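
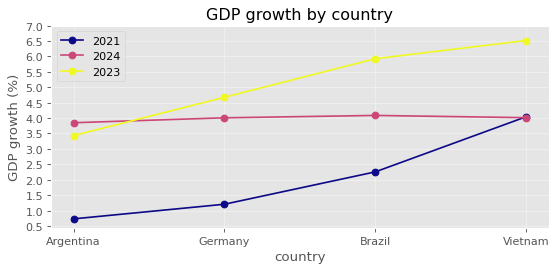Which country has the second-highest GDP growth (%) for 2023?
Brazil

Top 3 for 2023: Vietnam ≈ 6.5, Brazil ≈ 6.0, Germany ≈ 4.5.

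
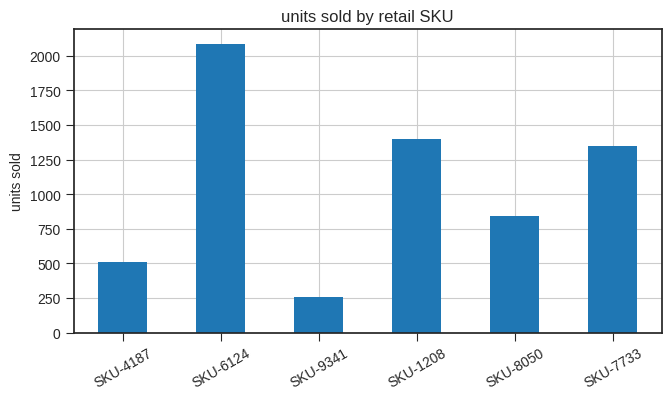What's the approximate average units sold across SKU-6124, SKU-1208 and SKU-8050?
≈ 1400

(2000 + 1400 + 800) / 3 ≈ 1400.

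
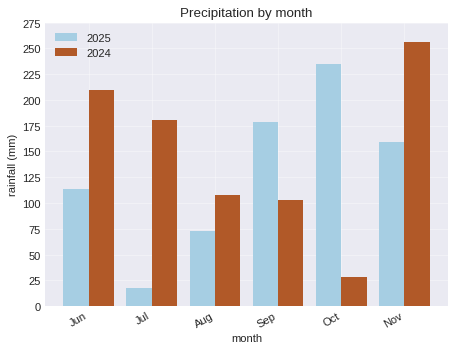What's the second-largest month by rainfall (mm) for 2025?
Sep

Top 3 for 2025: Oct ≈ 225, Sep ≈ 175, Nov ≈ 150.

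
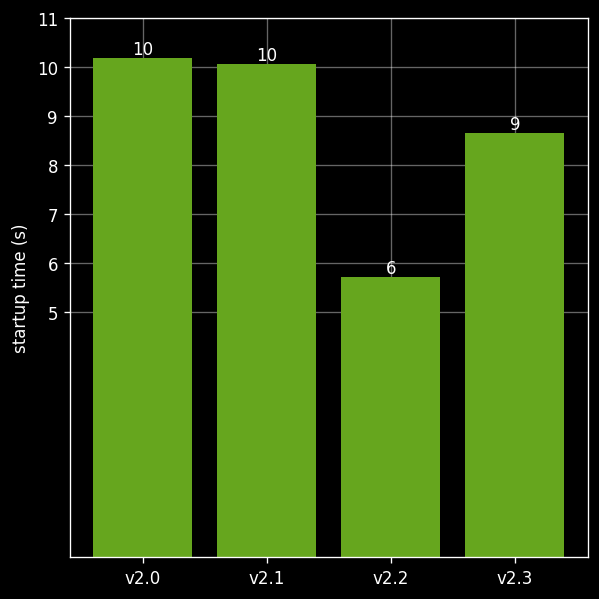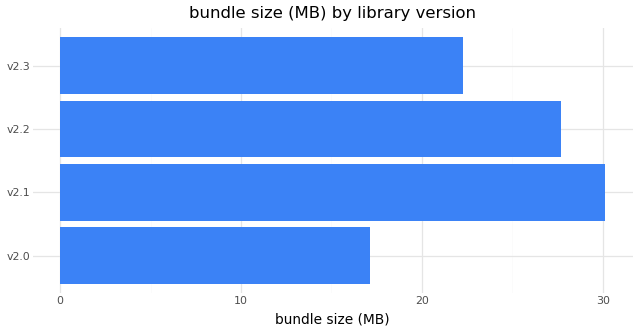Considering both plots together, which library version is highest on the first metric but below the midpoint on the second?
Chart 2 median bundle size (MB) ≈ 25; below-median library versions: v2.0, v2.3. Among those, v2.0 has the highest startup time (s) (≈ 10).

v2.0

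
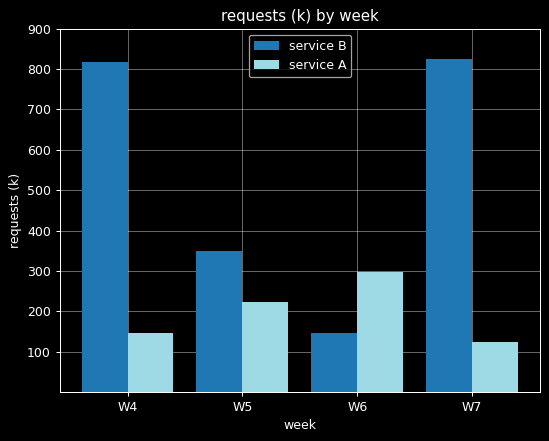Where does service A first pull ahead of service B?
W5: service A ≈ 200 vs service B ≈ 300 (not yet); W6: service A ≈ 300 vs service B ≈ 100 (first crossover).

W6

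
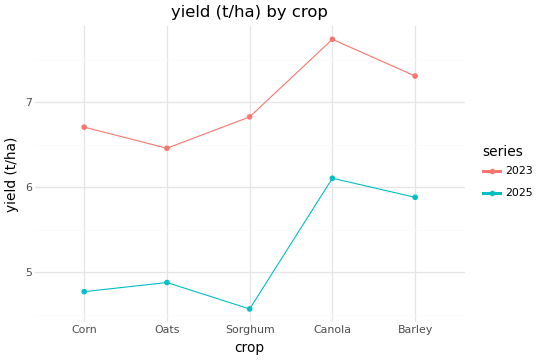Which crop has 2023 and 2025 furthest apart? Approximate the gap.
Sorghum, ≈ 2.5 t/ha

Sorghum: 2023 ≈ 7.0, 2025 ≈ 4.5 → gap ≈ 2.5. Next-largest (Corn) is only ≈ 1.5.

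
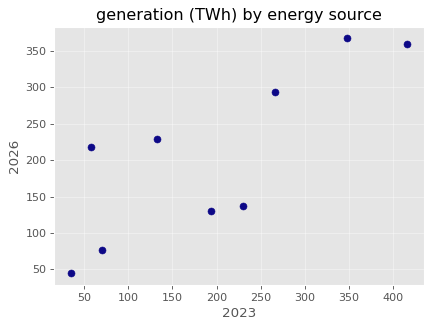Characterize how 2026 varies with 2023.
Points are positively correlated; strong (|r| ≈ 0.8).

positive, strong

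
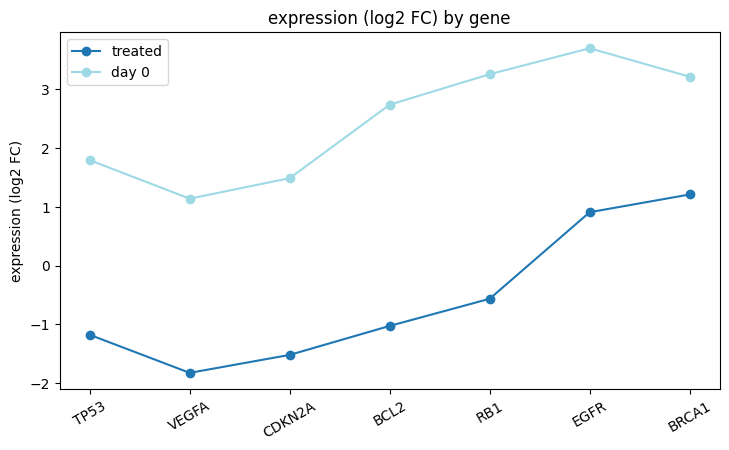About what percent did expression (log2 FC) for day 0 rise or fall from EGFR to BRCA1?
≈ -14.3%

EGFR ≈ 3.5, BRCA1 ≈ 3.0; (3.0 − 3.5) / 3.5 ≈ -14.3%.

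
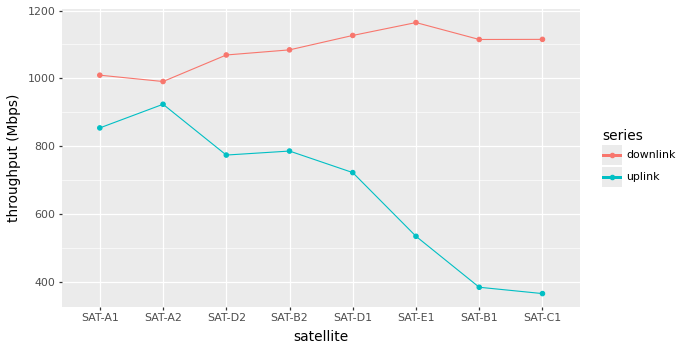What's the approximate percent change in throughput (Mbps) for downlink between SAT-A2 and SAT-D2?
SAT-A2 ≈ 1000, SAT-D2 ≈ 1100; (1100 − 1000) / 1000 ≈ +10%.

≈ +10%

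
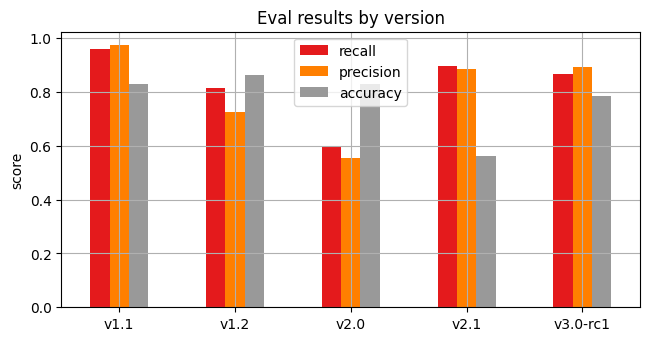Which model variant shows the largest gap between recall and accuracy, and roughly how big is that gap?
v2.1, ≈ 0.3

v2.1: recall ≈ 0.9, accuracy ≈ 0.6 → gap ≈ 0.3. Next-largest (v2.0) is only ≈ 0.2.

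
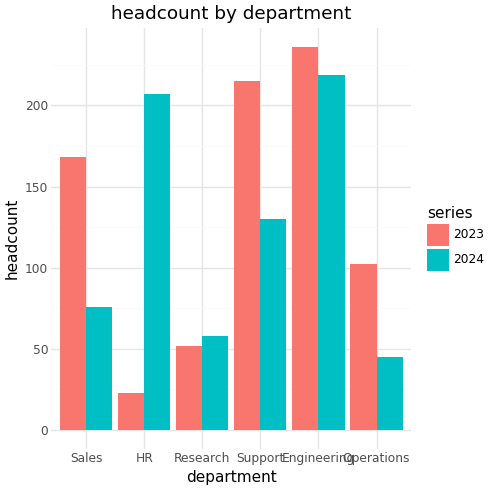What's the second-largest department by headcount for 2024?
HR

Top 3 for 2024: Engineering ≈ 220, HR ≈ 200, Support ≈ 120.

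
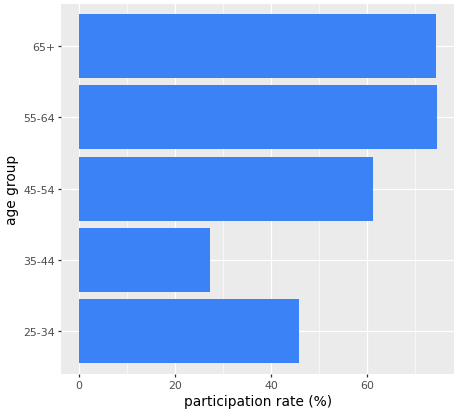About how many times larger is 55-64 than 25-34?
55-64 ≈ 70, 25-34 ≈ 50; 70/50 ≈ 1.4.

≈ 1.4×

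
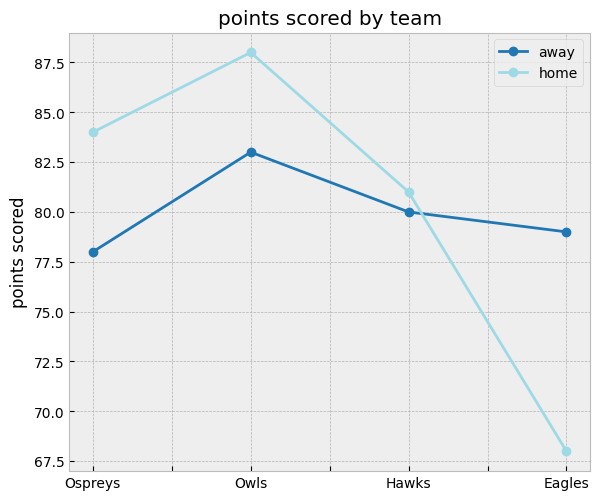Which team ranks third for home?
Hawks

Top 4 for home: Owls ≈ 88, Ospreys ≈ 84, Hawks ≈ 80, Eagles ≈ 68.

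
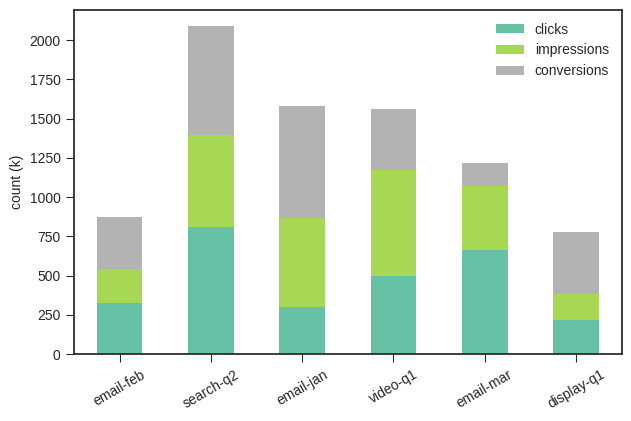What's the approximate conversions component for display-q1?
≈ 400

conversions top ≈ 800, bottom ≈ 400; segment ≈ 400.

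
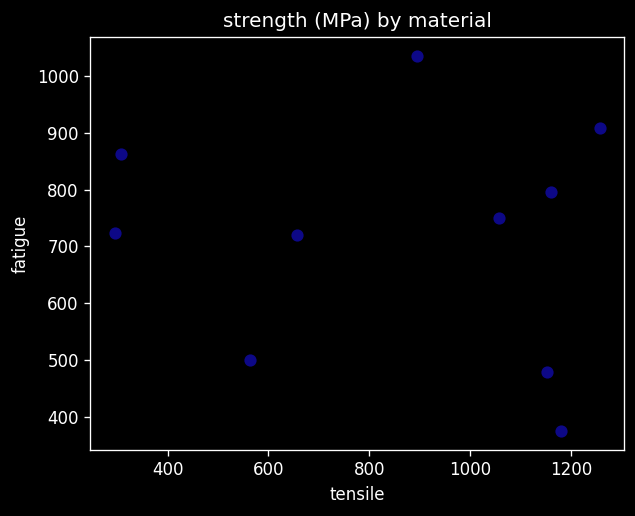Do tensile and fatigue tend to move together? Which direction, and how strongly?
no clear correlation

Points are roughly uncorrelated; weak (|r| ≈ 0.1).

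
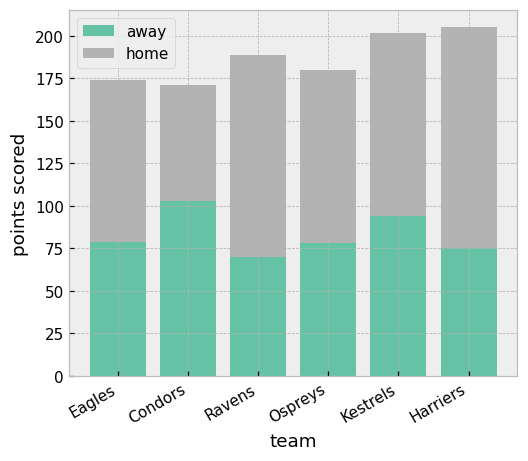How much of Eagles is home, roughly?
≈ 100

home top ≈ 180, bottom ≈ 80; segment ≈ 100.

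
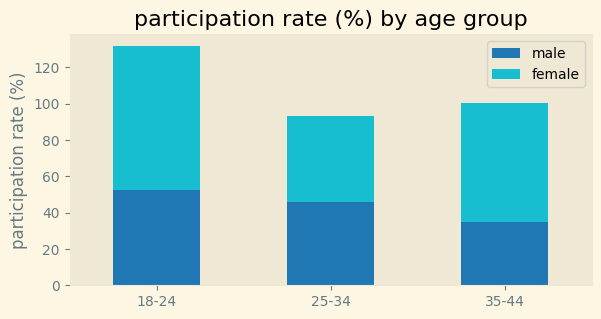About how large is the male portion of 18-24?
male top ≈ 60, bottom ≈ 0; segment ≈ 60.

≈ 60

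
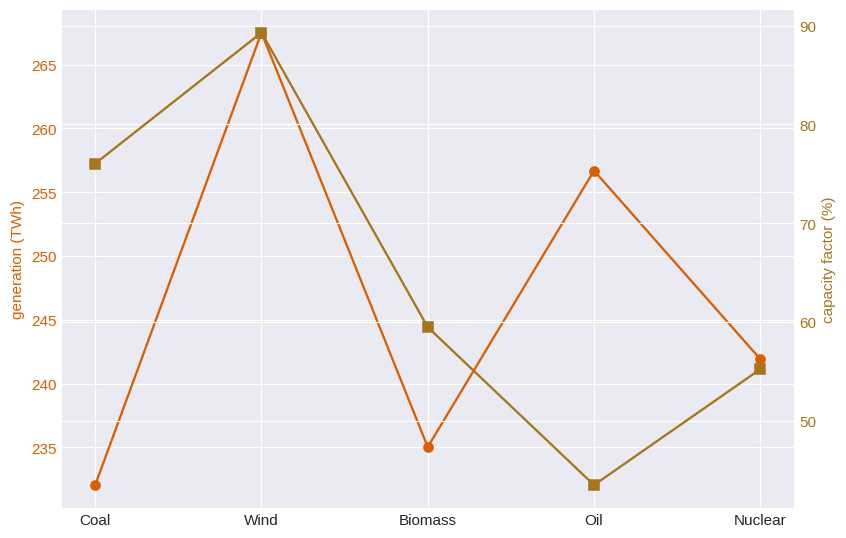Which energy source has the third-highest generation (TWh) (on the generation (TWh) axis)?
Nuclear

Top 4 (on the generation (TWh) axis): Wind ≈ 270, Oil ≈ 255, Nuclear ≈ 240, Biomass ≈ 235.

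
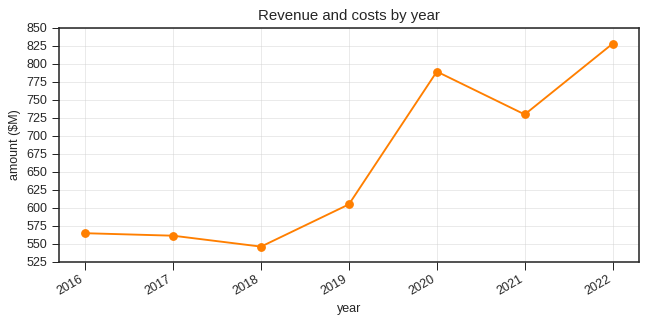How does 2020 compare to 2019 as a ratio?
≈ 1.33×

2020 ≈ 800, 2019 ≈ 600; 800/600 ≈ 1.33.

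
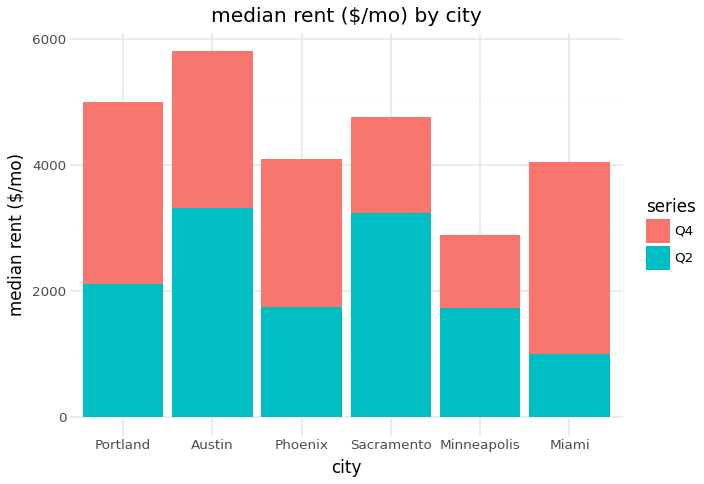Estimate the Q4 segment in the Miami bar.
≈ 3000

Q4 top ≈ 4000, bottom ≈ 1000; segment ≈ 3000.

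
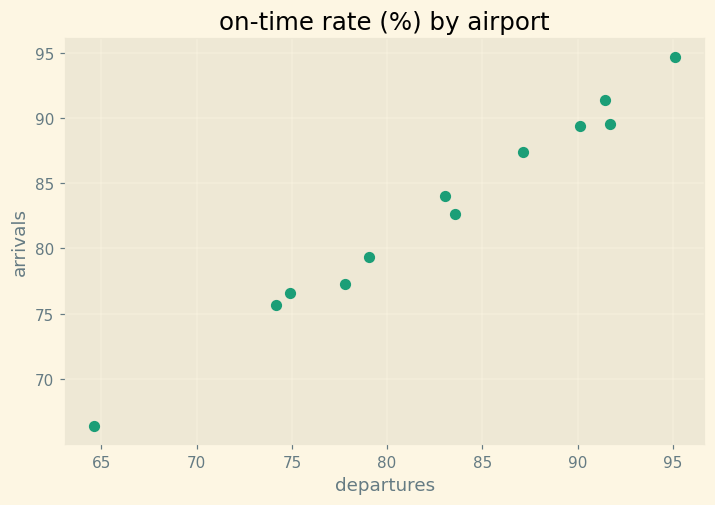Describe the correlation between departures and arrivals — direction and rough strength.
Points are positively correlated; strong (|r| ≈ 1.0).

positive, strong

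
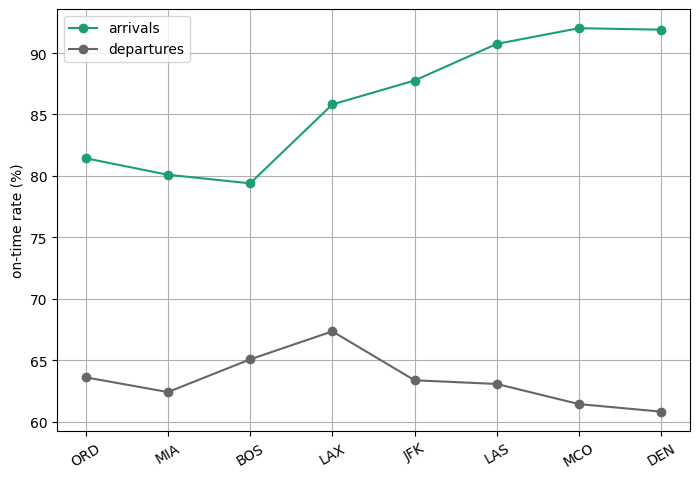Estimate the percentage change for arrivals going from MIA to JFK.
MIA ≈ 80, JFK ≈ 90; (90 − 80) / 80 ≈ +12.5%.

≈ +12.5%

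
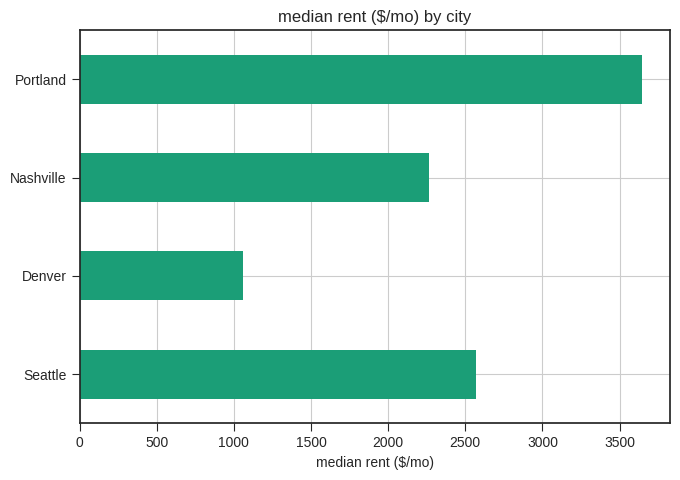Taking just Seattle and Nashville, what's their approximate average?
(2500 + 2500) / 2 ≈ 2500.

≈ 2500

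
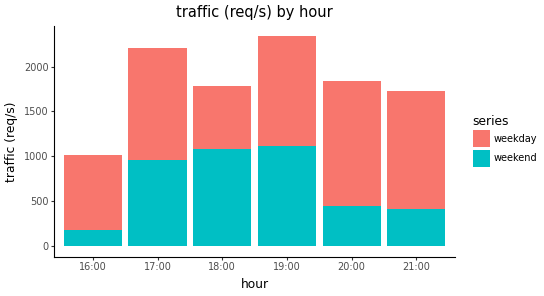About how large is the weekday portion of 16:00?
≈ 800

weekday top ≈ 1000, bottom ≈ 200; segment ≈ 800.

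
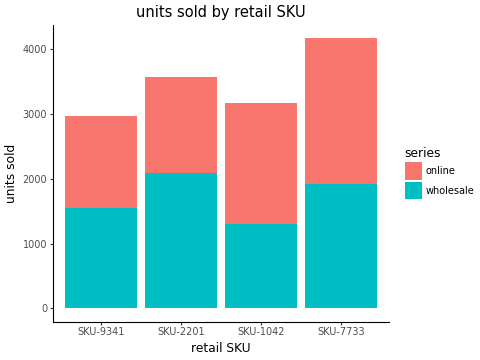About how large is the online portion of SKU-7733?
≈ 2000

online top ≈ 4000, bottom ≈ 2000; segment ≈ 2000.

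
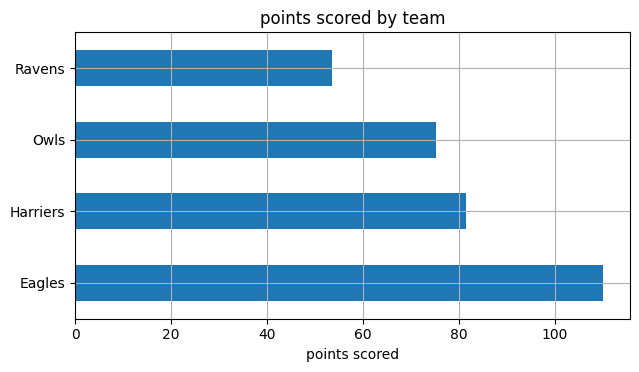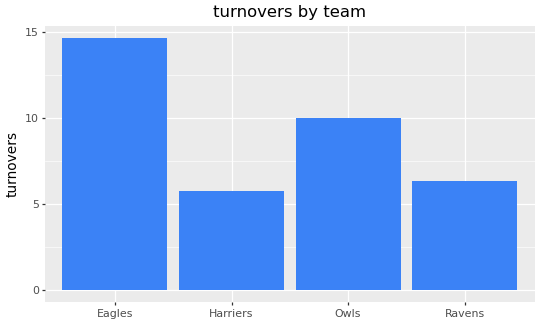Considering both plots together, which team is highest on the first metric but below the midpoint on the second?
Harriers

Chart 2 median turnovers ≈ 8; below-median teams: Harriers, Ravens. Among those, Harriers has the highest points scored (≈ 80).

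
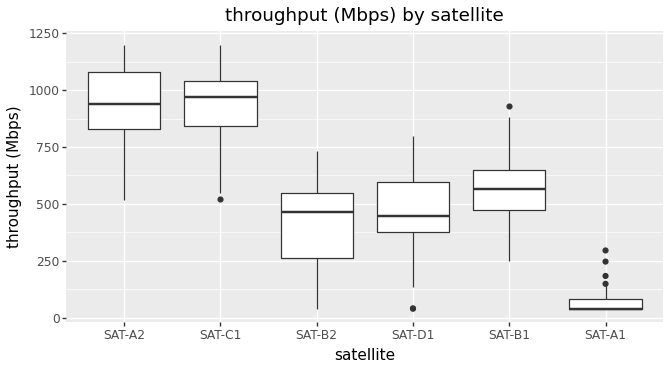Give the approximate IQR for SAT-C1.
≈ 200

Q3 ≈ 1000, Q1 ≈ 800; IQR ≈ 200.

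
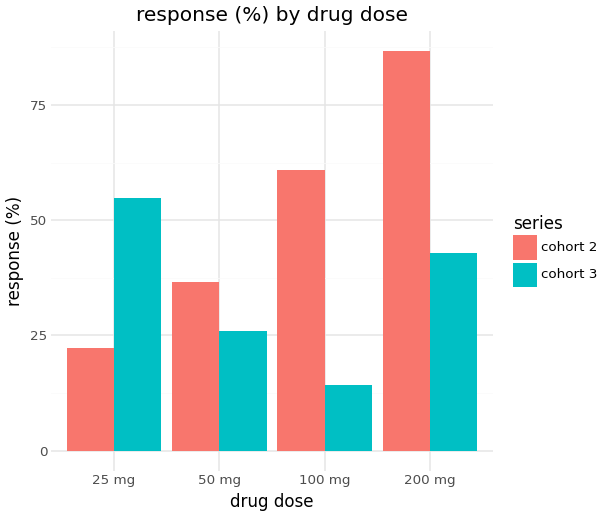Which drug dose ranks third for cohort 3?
Top 4 for cohort 3: 25 mg ≈ 50, 200 mg ≈ 40, 50 mg ≈ 30, 100 mg ≈ 10.

50 mg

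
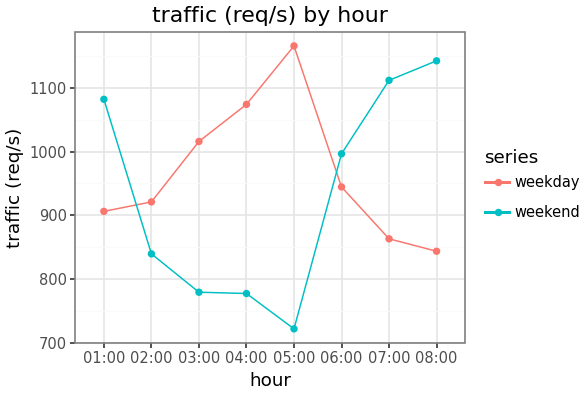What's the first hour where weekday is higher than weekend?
01:00: weekday ≈ 900 vs weekend ≈ 1100 (not yet); 02:00: weekday ≈ 900 vs weekend ≈ 850 (first crossover).

02:00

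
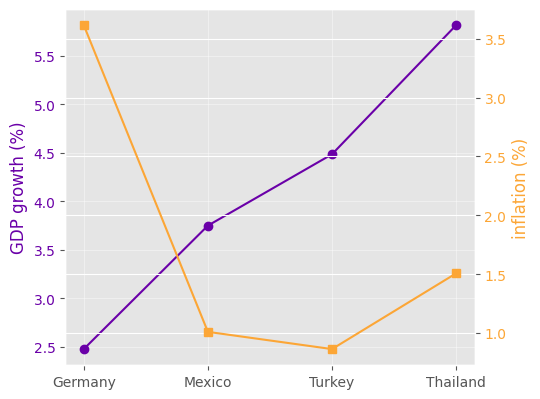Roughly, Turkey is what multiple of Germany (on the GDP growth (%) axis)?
≈ 1.8×

Turkey ≈ 4.5, Germany ≈ 2.5; 4.5/2.5 ≈ 1.8.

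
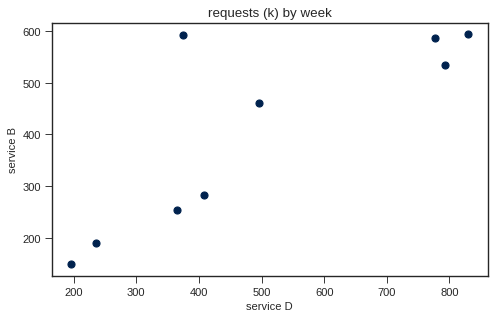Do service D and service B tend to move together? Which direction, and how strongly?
Points are positively correlated; strong (|r| ≈ 0.8).

positive, strong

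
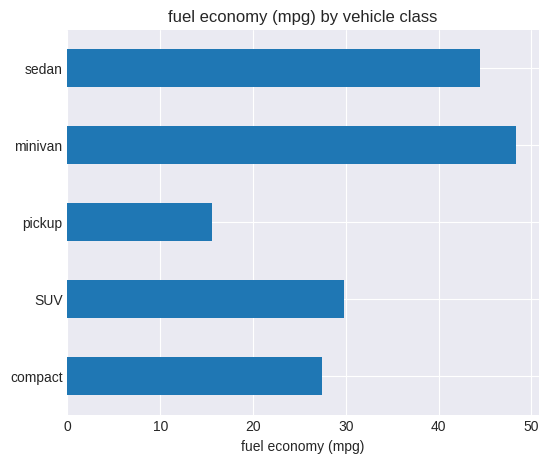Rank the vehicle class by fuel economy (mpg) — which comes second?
Top 3: minivan ≈ 50, sedan ≈ 45, SUV ≈ 30.

sedan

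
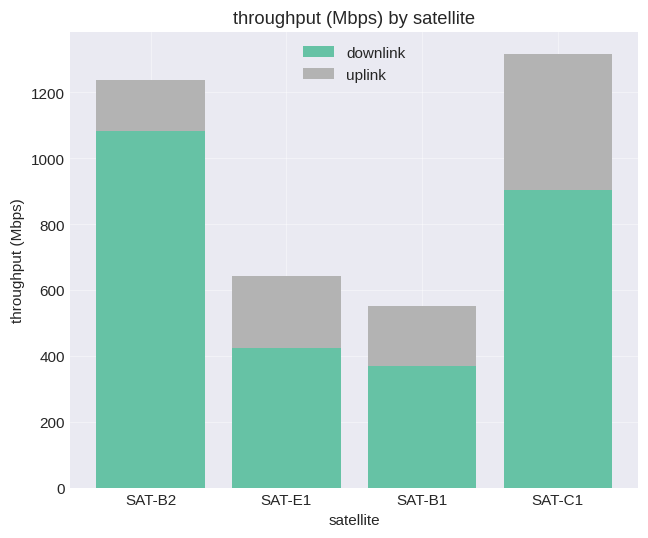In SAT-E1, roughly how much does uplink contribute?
uplink top ≈ 600, bottom ≈ 400; segment ≈ 200.

≈ 200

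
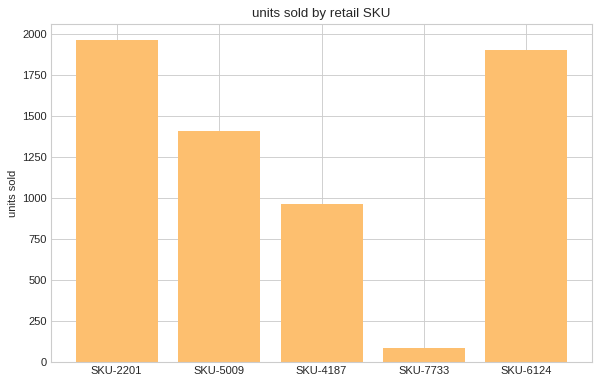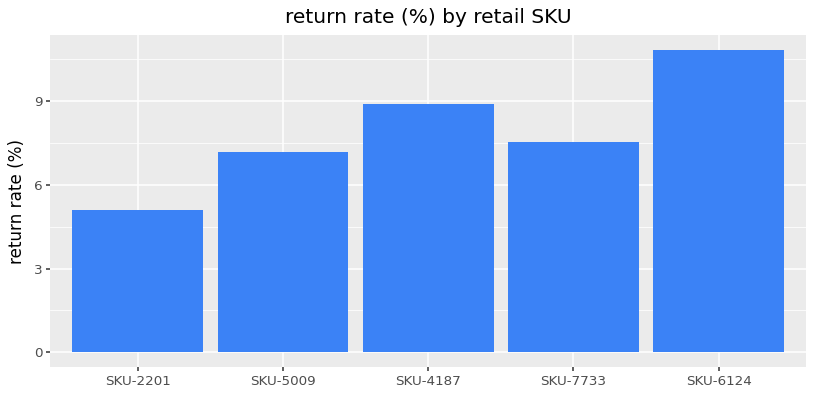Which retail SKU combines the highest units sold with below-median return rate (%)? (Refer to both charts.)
Chart 2 median return rate (%) ≈ 8; below-median retail SKUs: SKU-2201, SKU-5009. Among those, SKU-2201 has the highest units sold (≈ 2000).

SKU-2201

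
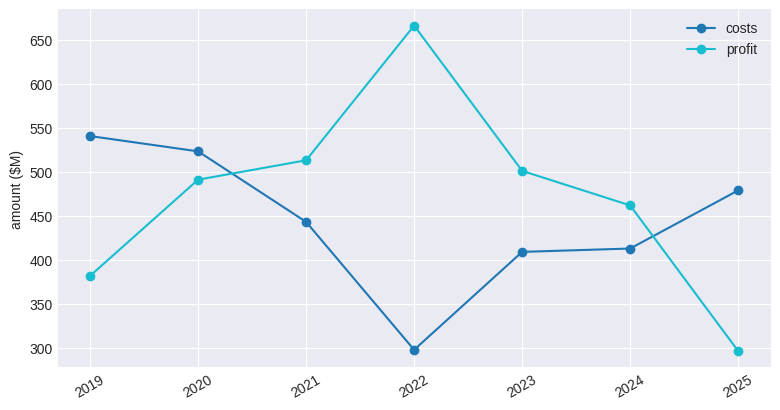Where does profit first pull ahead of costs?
2021

2020: profit ≈ 500 vs costs ≈ 500 (not yet); 2021: profit ≈ 500 vs costs ≈ 450 (first crossover).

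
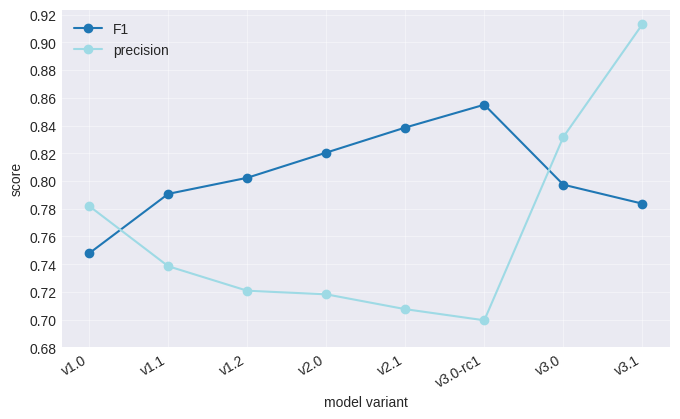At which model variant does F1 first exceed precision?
v1.0: F1 ≈ 0.74 vs precision ≈ 0.78 (not yet); v1.1: F1 ≈ 0.80 vs precision ≈ 0.74 (first crossover).

v1.1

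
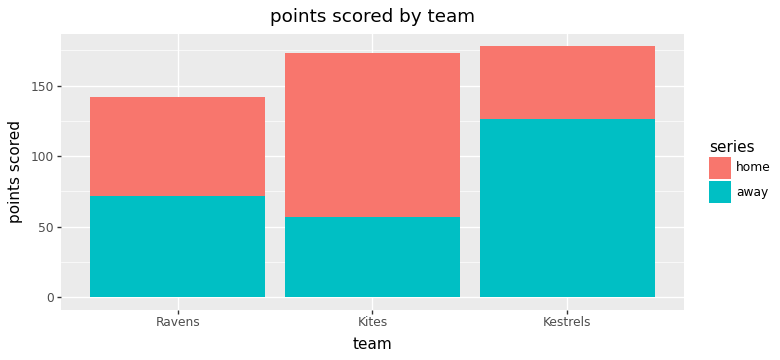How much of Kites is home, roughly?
≈ 120

home top ≈ 180, bottom ≈ 60; segment ≈ 120.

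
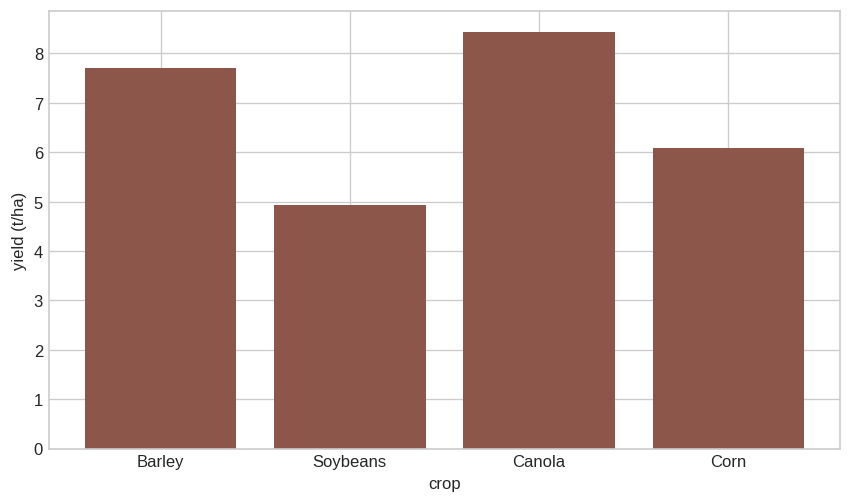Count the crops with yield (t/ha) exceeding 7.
2

Above 7: Barley, Canola.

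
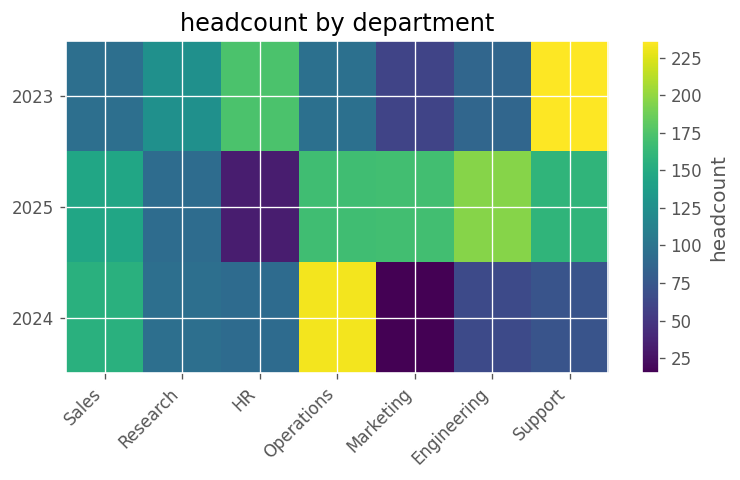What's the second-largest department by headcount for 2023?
HR

Top 3 for 2023: Support ≈ 240, HR ≈ 180, Research ≈ 120.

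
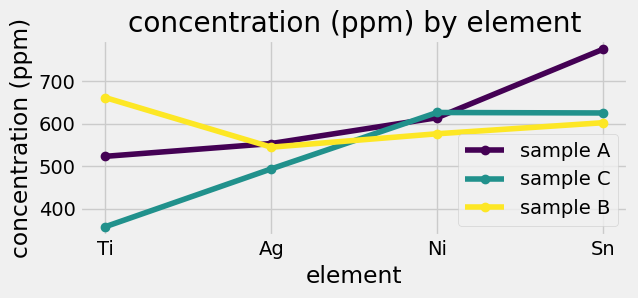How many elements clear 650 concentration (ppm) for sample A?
1

Above 650: Sn.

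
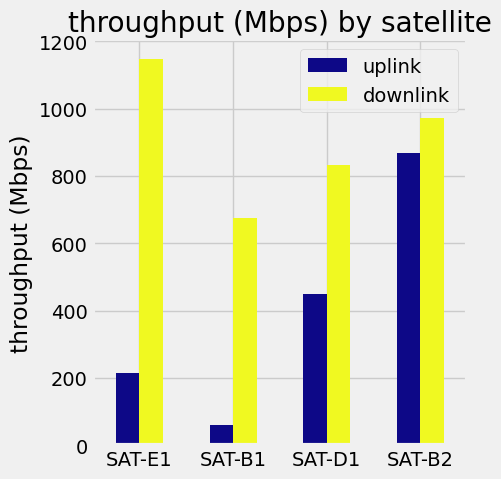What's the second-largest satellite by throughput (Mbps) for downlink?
SAT-B2

Top 3 for downlink: SAT-E1 ≈ 1100, SAT-B2 ≈ 1000, SAT-D1 ≈ 800.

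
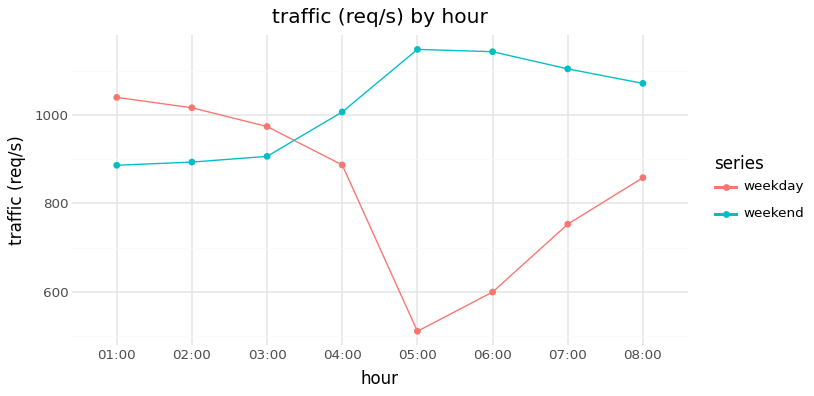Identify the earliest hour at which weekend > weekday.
04:00

03:00: weekend ≈ 900 vs weekday ≈ 1000 (not yet); 04:00: weekend ≈ 1000 vs weekday ≈ 900 (first crossover).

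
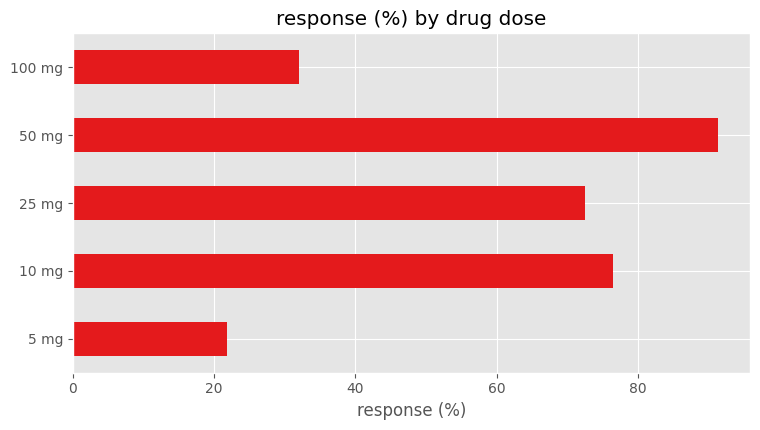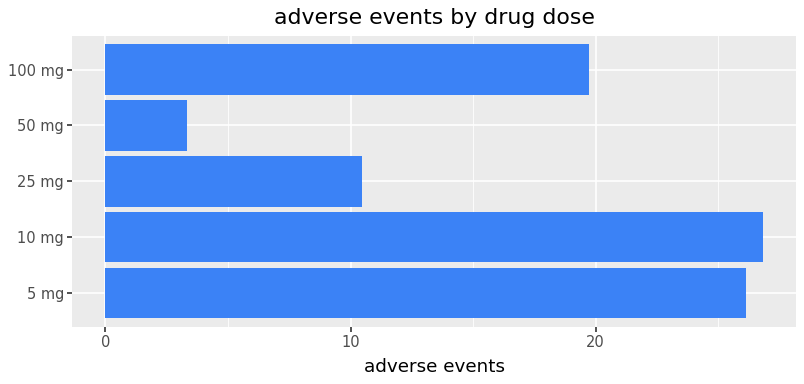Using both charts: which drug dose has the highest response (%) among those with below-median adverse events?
50 mg

Chart 2 median adverse events ≈ 20; below-median drug doses: 25 mg, 50 mg. Among those, 50 mg has the highest response (%) (≈ 90).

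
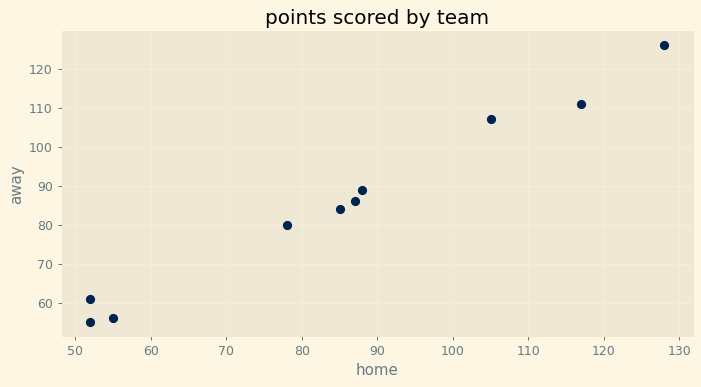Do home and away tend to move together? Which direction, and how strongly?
Points are positively correlated; strong (|r| ≈ 1.0).

positive, strong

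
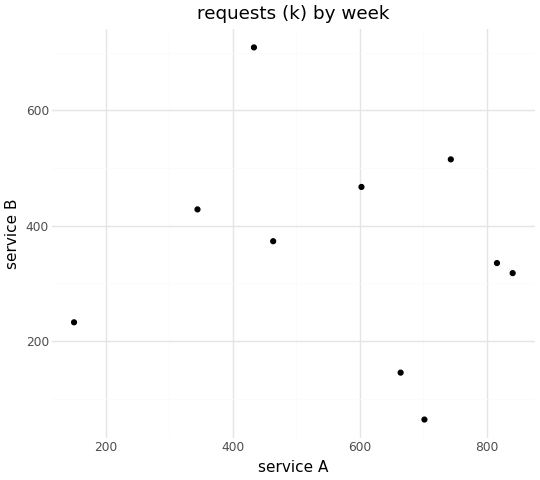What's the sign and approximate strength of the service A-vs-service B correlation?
no clear correlation

Points are roughly uncorrelated; weak (|r| ≈ 0.2).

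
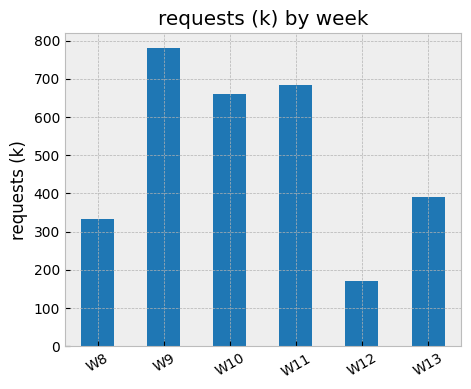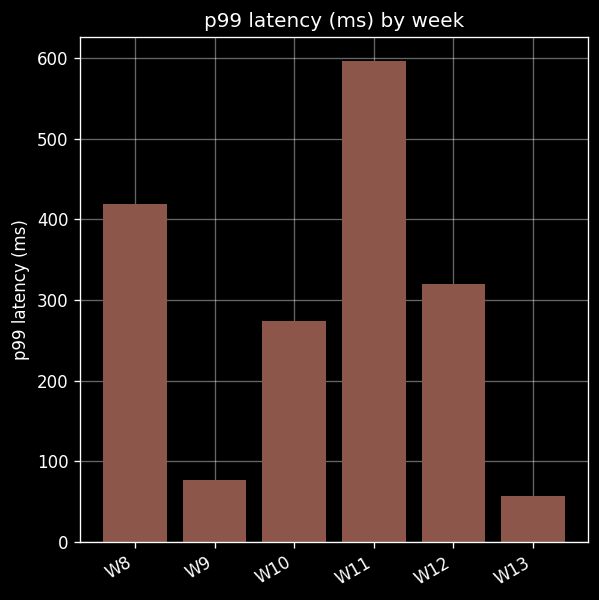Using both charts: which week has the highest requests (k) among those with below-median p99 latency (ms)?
Chart 2 median p99 latency (ms) ≈ 300; below-median weeks: W9, W10, W13. Among those, W9 has the highest requests (k) (≈ 800).

W9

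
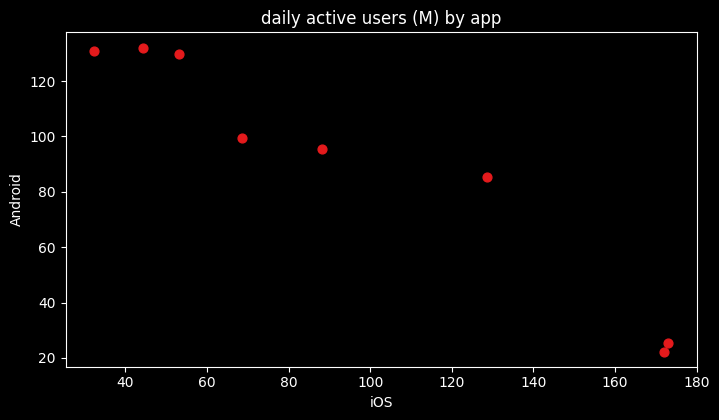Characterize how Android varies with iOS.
Points are negatively correlated; strong (|r| ≈ 1.0).

negative, strong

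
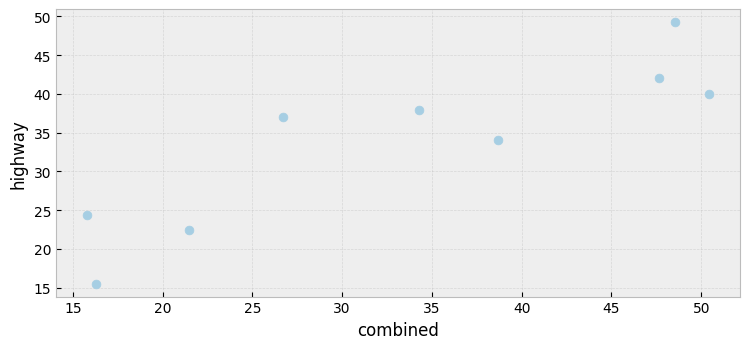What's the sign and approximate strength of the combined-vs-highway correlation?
Points are positively correlated; strong (|r| ≈ 0.9).

positive, strong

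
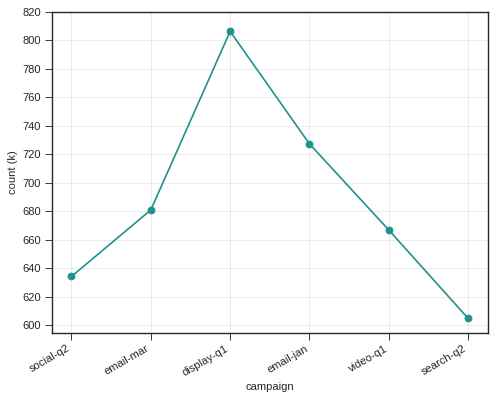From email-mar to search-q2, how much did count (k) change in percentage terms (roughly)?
email-mar ≈ 680, search-q2 ≈ 600; (600 − 680) / 680 ≈ -11.8%.

≈ -11.8%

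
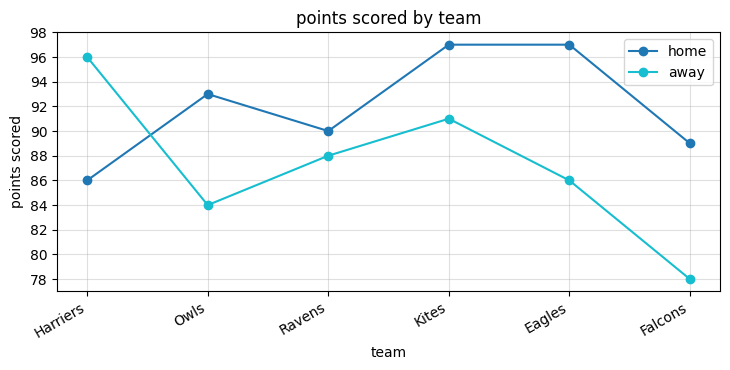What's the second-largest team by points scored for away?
Top 3 for away: Harriers ≈ 96, Kites ≈ 92, Ravens ≈ 88.

Kites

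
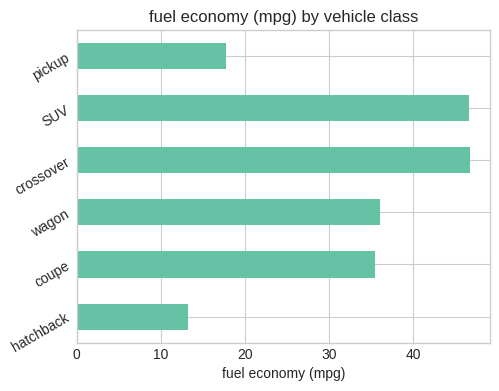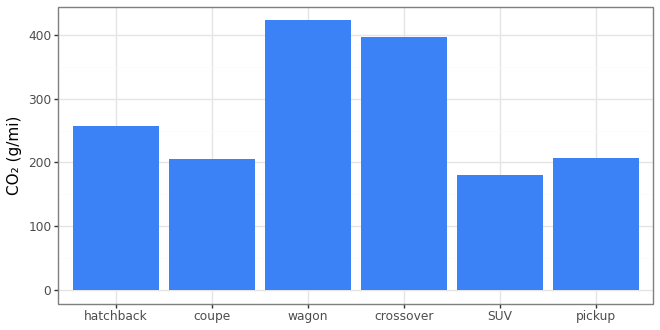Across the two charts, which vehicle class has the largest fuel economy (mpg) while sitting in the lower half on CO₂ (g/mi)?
SUV

Chart 2 median CO₂ (g/mi) ≈ 250; below-median vehicle classes: coupe, SUV, pickup. Among those, SUV has the highest fuel economy (mpg) (≈ 45).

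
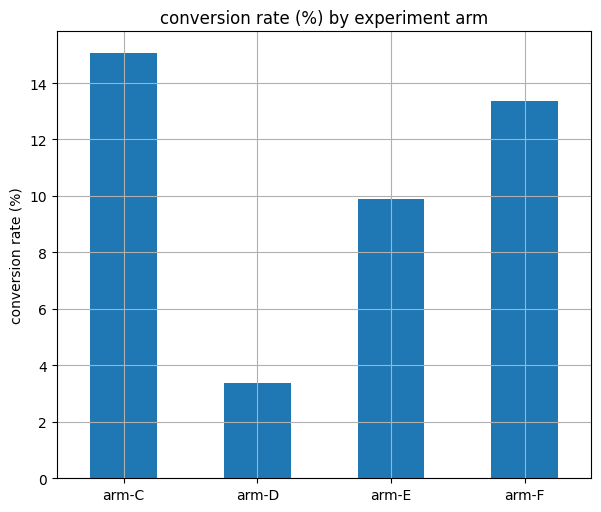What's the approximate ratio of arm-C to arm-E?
arm-C ≈ 16, arm-E ≈ 10; 16/10 ≈ 1.6.

≈ 1.6×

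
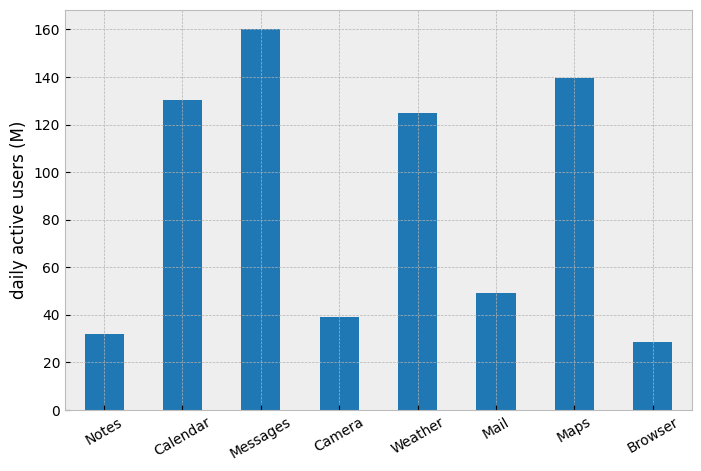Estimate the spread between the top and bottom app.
≈ 140

Max Messages ≈ 160, min Browser ≈ 20; range ≈ 140.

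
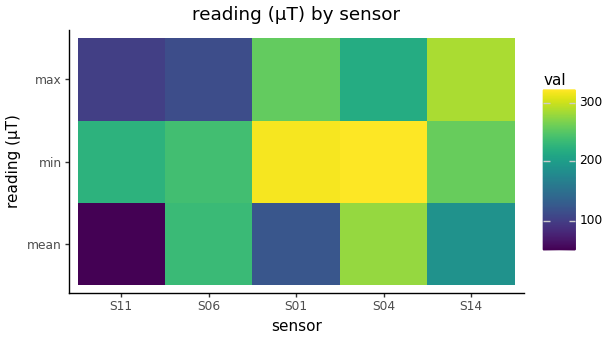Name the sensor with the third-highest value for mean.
S14

Top 4 for mean: S04 ≈ 275, S06 ≈ 225, S14 ≈ 175, S01 ≈ 125.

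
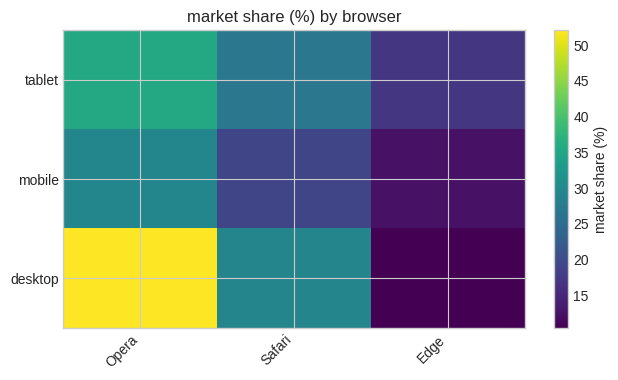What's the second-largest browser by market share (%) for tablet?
Top 3 for tablet: Opera ≈ 35, Safari ≈ 25, Edge ≈ 15.

Safari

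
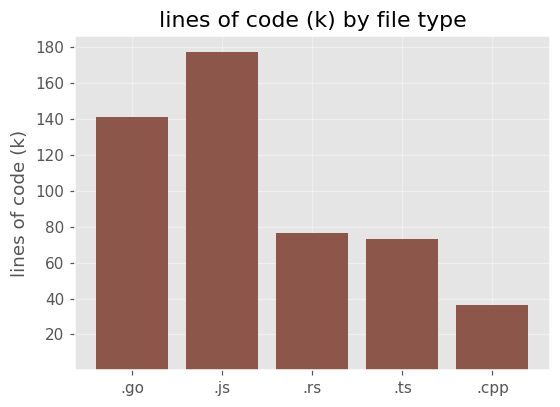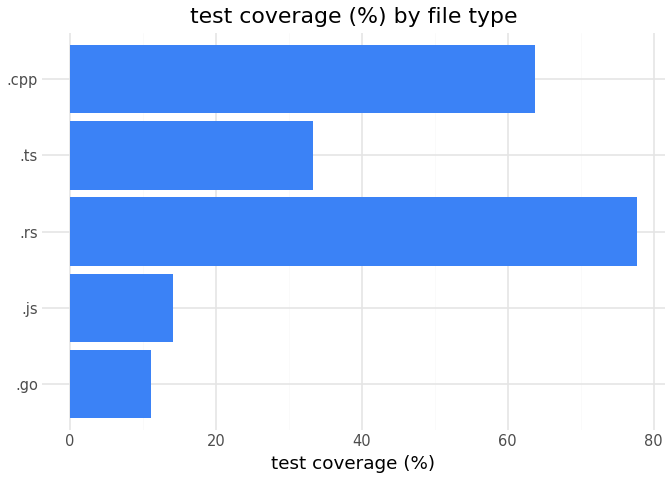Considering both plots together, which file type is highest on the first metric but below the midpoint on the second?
Chart 2 median test coverage (%) ≈ 30; below-median file types: .go, .js. Among those, .js has the highest lines of code (k) (≈ 180).

.js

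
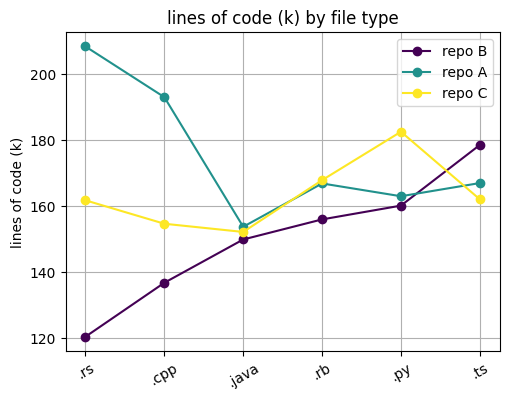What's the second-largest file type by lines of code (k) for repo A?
.cpp

Top 3 for repo A: .rs ≈ 210, .cpp ≈ 190, .ts ≈ 170.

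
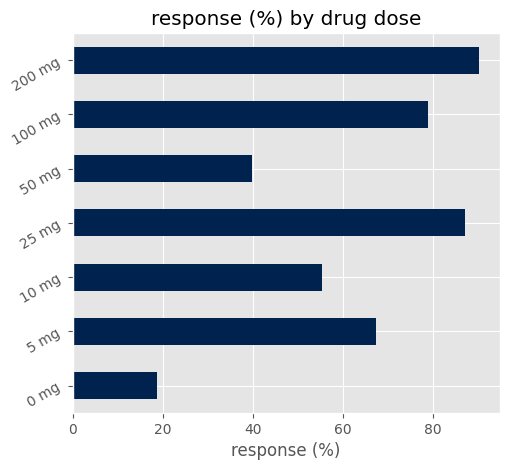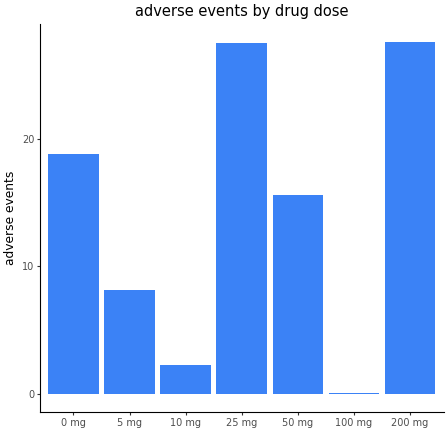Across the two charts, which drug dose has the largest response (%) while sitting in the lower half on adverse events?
100 mg

Chart 2 median adverse events ≈ 15; below-median drug doses: 5 mg, 10 mg, 100 mg. Among those, 100 mg has the highest response (%) (≈ 80).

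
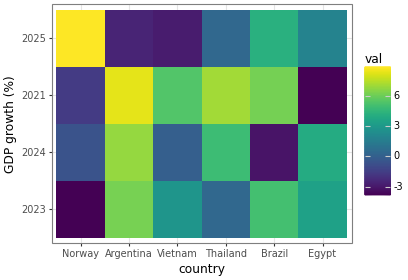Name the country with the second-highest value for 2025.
Brazil

Top 3 for 2025: Norway ≈ 8, Brazil ≈ 4, Egypt ≈ 2.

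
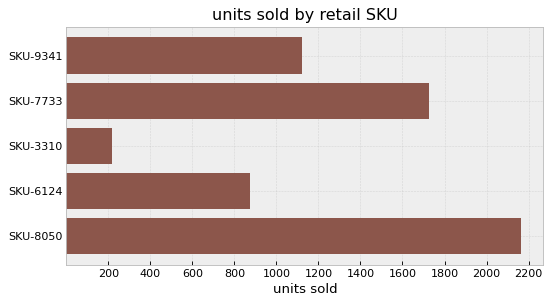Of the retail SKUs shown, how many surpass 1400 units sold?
Above 1400: SKU-7733, SKU-8050.

2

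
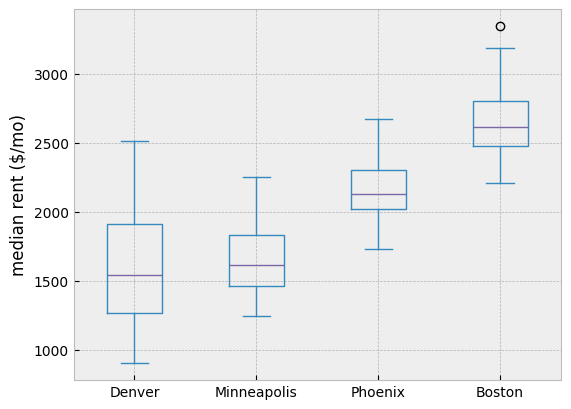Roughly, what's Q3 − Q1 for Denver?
≈ 600

Q3 ≈ 1900, Q1 ≈ 1300; IQR ≈ 600.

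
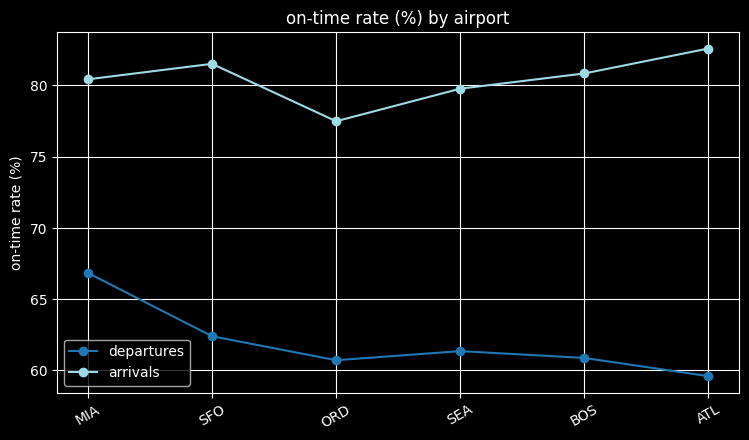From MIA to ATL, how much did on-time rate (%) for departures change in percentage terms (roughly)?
≈ -9.1%

MIA ≈ 66, ATL ≈ 60; (60 − 66) / 66 ≈ -9.1%.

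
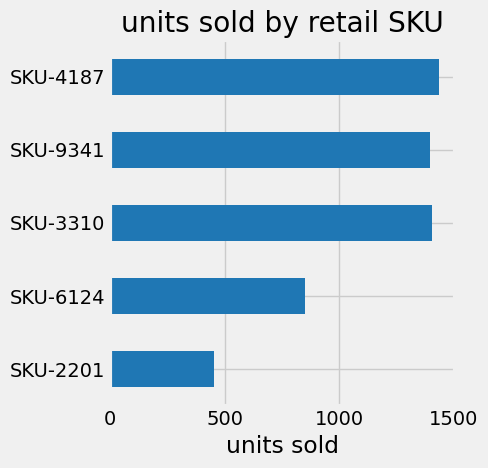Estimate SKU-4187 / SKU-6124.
≈ 1.75×

SKU-4187 ≈ 1400, SKU-6124 ≈ 800; 1400/800 ≈ 1.75.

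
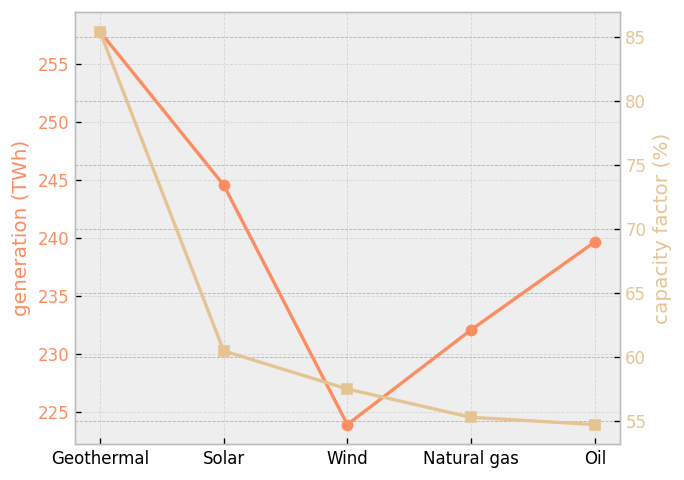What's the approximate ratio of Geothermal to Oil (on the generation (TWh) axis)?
≈ 1.08×

Geothermal ≈ 260, Oil ≈ 240; 260/240 ≈ 1.08.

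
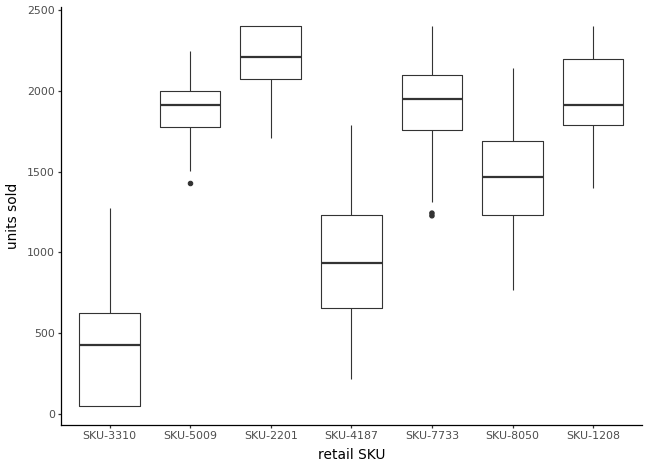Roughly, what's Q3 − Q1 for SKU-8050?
Q3 ≈ 1600, Q1 ≈ 1200; IQR ≈ 400.

≈ 400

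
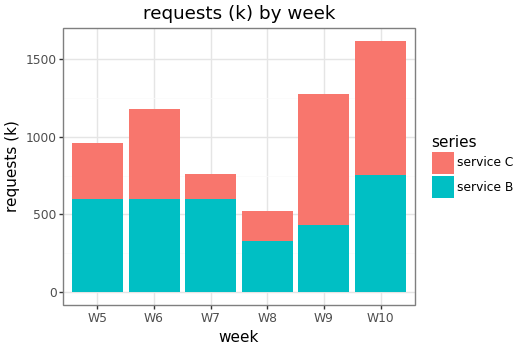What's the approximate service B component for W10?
≈ 800

service B top ≈ 800, bottom ≈ 0; segment ≈ 800.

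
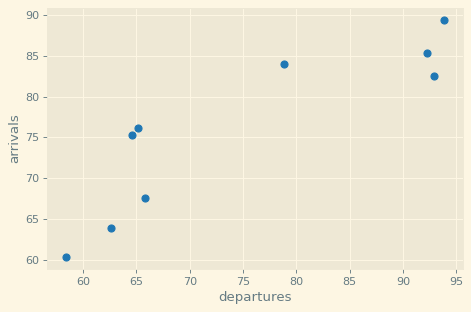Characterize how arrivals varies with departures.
Points are positively correlated; strong (|r| ≈ 0.9).

positive, strong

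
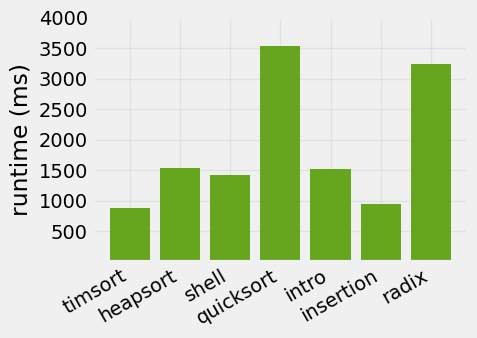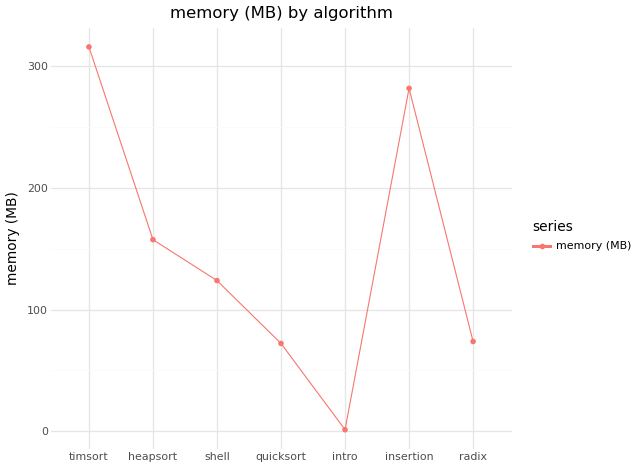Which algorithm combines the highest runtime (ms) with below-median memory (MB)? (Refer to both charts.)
quicksort

Chart 2 median memory (MB) ≈ 100; below-median algorithms: quicksort, intro, radix. Among those, quicksort has the highest runtime (ms) (≈ 3500).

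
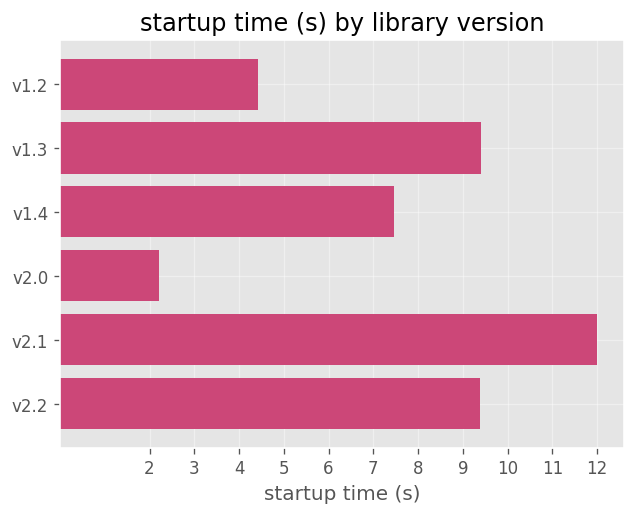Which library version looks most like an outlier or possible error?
v2.0 ≈ 2; the rest sit between ≈ 4 and ≈ 12.

v2.0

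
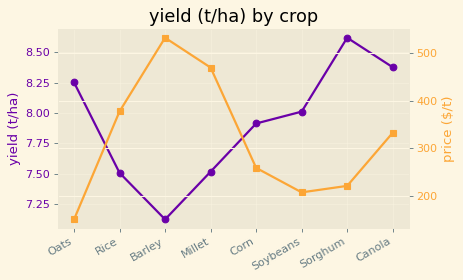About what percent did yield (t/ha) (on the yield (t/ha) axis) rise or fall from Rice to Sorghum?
Rice ≈ 7.6, Sorghum ≈ 8.6; (8.6 − 7.6) / 7.6 ≈ +13.2%.

≈ +13.2%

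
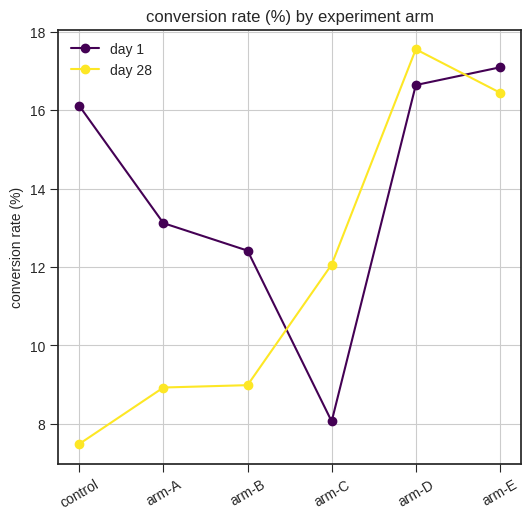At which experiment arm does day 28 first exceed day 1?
arm-B: day 28 ≈ 9 vs day 1 ≈ 12 (not yet); arm-C: day 28 ≈ 12 vs day 1 ≈ 8 (first crossover).

arm-C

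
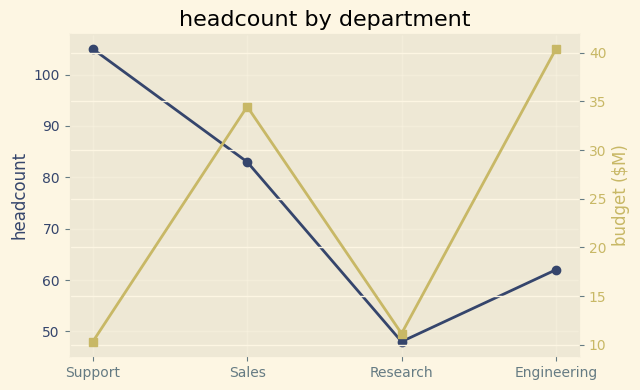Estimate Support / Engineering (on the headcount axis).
≈ 1.75×

Support ≈ 105, Engineering ≈ 60; 105/60 ≈ 1.75.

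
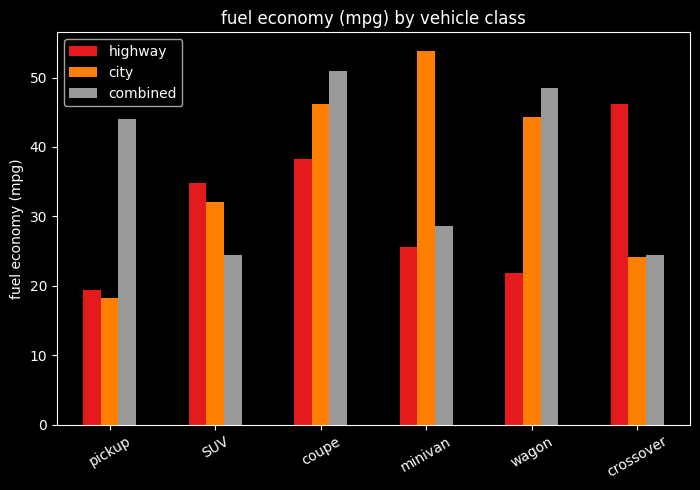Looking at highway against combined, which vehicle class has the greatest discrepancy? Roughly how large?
wagon: highway ≈ 20, combined ≈ 50 → gap ≈ 30. Next-largest (pickup) is only ≈ 25.

wagon, ≈ 30 mpg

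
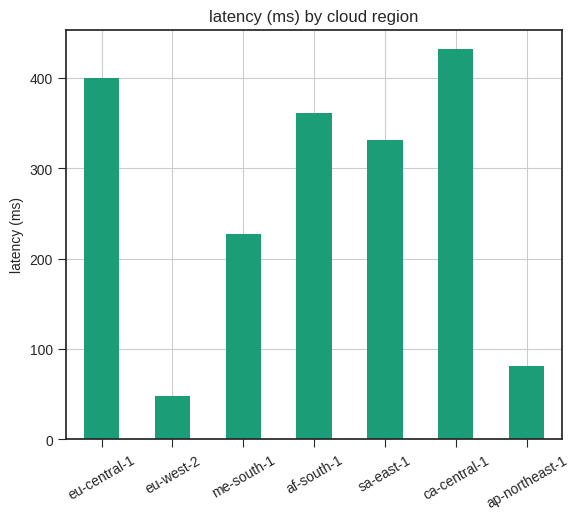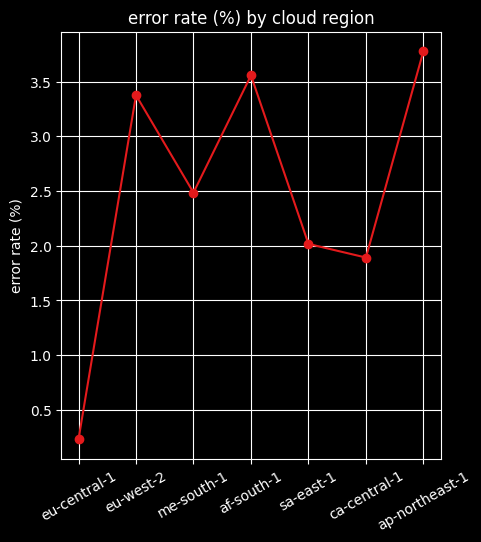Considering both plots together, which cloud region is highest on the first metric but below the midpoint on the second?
Chart 2 median error rate (%) ≈ 2.5; below-median cloud regions: eu-central-1, sa-east-1, ca-central-1. Among those, ca-central-1 has the highest latency (ms) (≈ 450).

ca-central-1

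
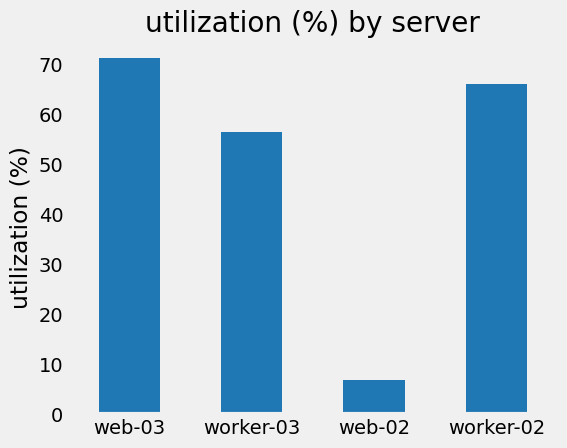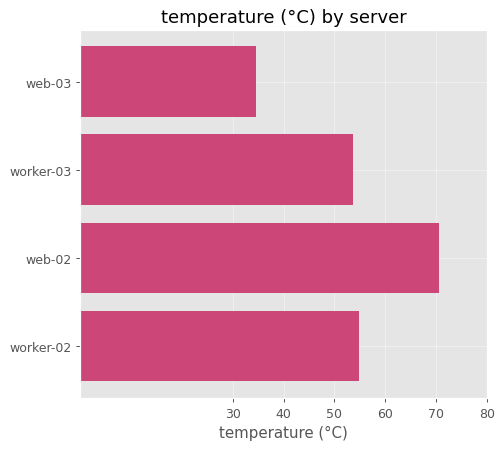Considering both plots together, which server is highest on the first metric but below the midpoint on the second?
Chart 2 median temperature (°C) ≈ 50; below-median servers: web-03, worker-03. Among those, web-03 has the highest utilization (%) (≈ 70).

web-03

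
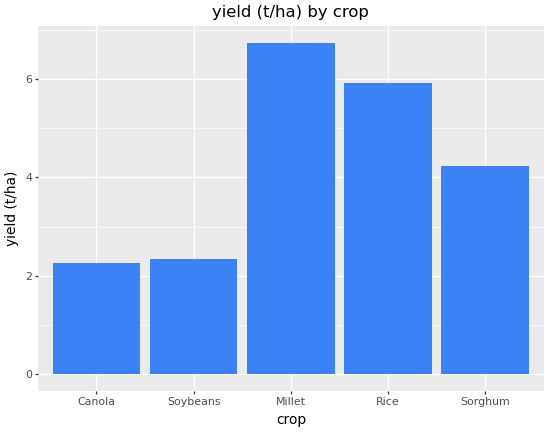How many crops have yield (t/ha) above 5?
2

Above 5: Millet, Rice.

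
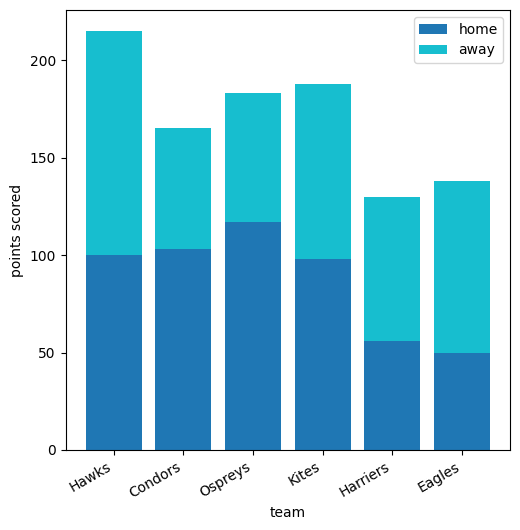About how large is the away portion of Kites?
away top ≈ 180, bottom ≈ 100; segment ≈ 80.

≈ 80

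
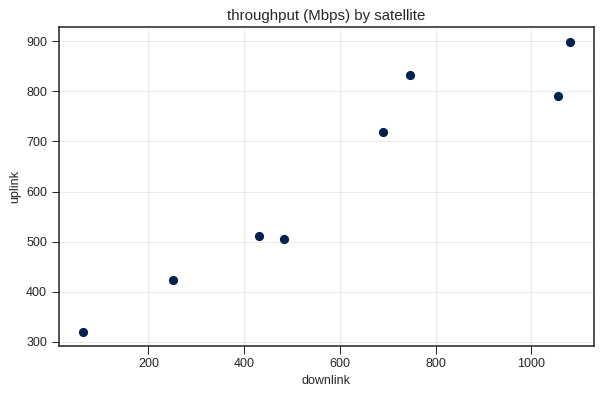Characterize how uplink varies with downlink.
Points are positively correlated; strong (|r| ≈ 1.0).

positive, strong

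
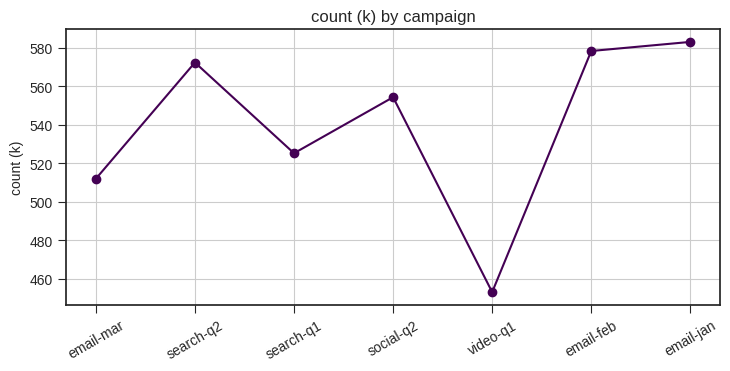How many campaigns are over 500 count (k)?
Above 500: email-mar, search-q2, search-q1, social-q2, email-feb, email-jan.

6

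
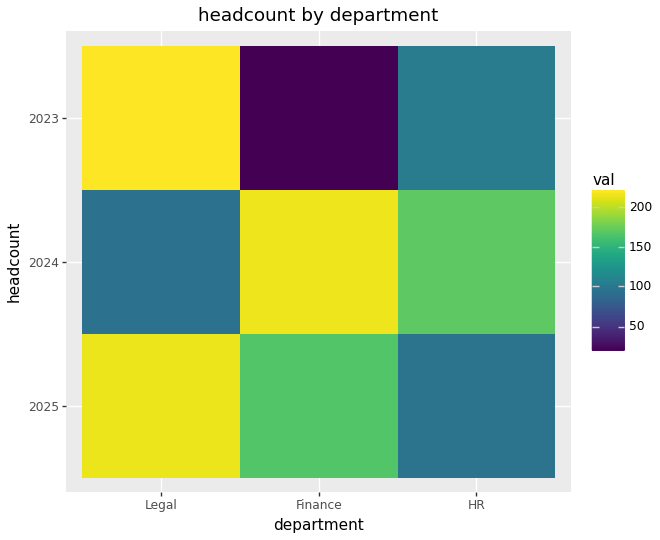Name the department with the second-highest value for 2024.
HR

Top 3 for 2024: Finance ≈ 220, HR ≈ 180, Legal ≈ 100.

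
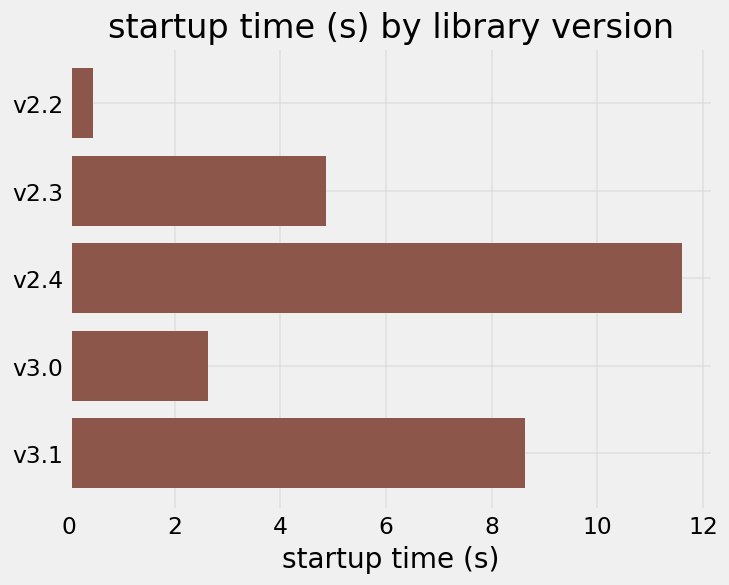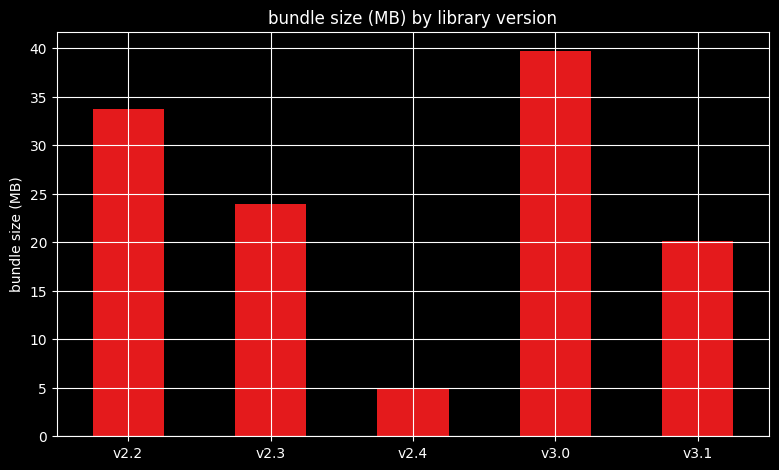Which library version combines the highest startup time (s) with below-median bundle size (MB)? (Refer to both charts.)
Chart 2 median bundle size (MB) ≈ 25; below-median library versions: v2.4, v3.1. Among those, v2.4 has the highest startup time (s) (≈ 12).

v2.4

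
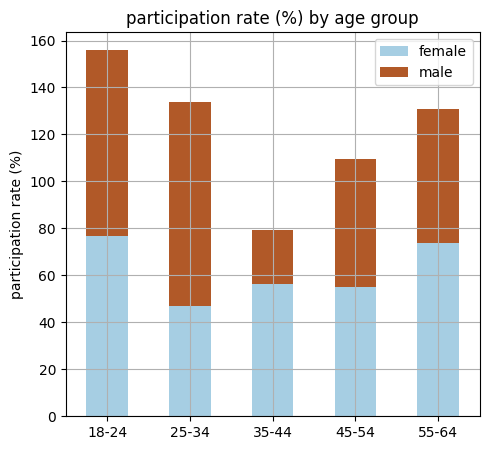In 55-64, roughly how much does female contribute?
≈ 80

female top ≈ 80, bottom ≈ 0; segment ≈ 80.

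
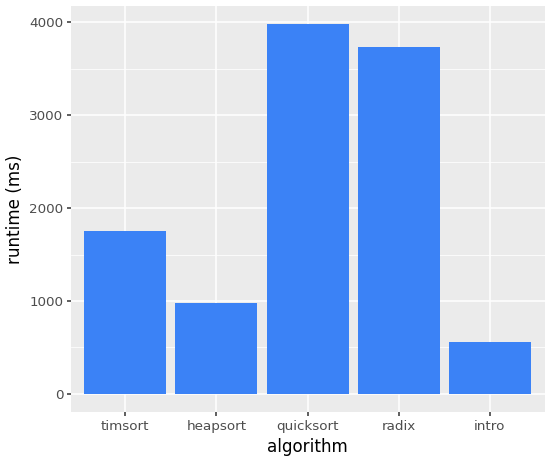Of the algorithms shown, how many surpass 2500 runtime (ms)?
Above 2500: quicksort, radix.

2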